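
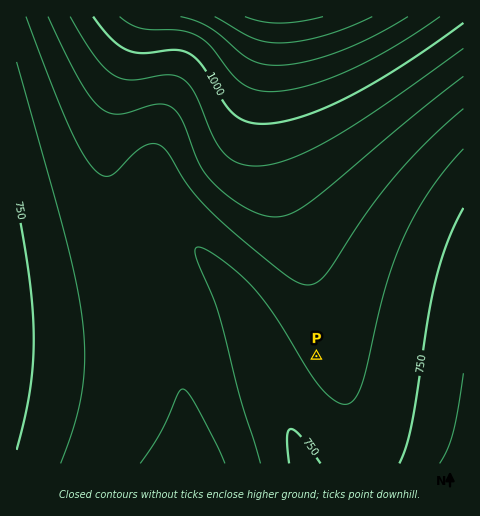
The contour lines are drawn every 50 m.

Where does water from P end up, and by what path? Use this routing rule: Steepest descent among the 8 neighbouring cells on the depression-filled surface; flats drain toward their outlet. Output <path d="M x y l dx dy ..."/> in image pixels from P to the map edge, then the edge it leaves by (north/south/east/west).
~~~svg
<path d="M316 356l-38 39 0 7 1 3 4 6 0 2 9 20 0 2 6 13 4 15"/>
exit: south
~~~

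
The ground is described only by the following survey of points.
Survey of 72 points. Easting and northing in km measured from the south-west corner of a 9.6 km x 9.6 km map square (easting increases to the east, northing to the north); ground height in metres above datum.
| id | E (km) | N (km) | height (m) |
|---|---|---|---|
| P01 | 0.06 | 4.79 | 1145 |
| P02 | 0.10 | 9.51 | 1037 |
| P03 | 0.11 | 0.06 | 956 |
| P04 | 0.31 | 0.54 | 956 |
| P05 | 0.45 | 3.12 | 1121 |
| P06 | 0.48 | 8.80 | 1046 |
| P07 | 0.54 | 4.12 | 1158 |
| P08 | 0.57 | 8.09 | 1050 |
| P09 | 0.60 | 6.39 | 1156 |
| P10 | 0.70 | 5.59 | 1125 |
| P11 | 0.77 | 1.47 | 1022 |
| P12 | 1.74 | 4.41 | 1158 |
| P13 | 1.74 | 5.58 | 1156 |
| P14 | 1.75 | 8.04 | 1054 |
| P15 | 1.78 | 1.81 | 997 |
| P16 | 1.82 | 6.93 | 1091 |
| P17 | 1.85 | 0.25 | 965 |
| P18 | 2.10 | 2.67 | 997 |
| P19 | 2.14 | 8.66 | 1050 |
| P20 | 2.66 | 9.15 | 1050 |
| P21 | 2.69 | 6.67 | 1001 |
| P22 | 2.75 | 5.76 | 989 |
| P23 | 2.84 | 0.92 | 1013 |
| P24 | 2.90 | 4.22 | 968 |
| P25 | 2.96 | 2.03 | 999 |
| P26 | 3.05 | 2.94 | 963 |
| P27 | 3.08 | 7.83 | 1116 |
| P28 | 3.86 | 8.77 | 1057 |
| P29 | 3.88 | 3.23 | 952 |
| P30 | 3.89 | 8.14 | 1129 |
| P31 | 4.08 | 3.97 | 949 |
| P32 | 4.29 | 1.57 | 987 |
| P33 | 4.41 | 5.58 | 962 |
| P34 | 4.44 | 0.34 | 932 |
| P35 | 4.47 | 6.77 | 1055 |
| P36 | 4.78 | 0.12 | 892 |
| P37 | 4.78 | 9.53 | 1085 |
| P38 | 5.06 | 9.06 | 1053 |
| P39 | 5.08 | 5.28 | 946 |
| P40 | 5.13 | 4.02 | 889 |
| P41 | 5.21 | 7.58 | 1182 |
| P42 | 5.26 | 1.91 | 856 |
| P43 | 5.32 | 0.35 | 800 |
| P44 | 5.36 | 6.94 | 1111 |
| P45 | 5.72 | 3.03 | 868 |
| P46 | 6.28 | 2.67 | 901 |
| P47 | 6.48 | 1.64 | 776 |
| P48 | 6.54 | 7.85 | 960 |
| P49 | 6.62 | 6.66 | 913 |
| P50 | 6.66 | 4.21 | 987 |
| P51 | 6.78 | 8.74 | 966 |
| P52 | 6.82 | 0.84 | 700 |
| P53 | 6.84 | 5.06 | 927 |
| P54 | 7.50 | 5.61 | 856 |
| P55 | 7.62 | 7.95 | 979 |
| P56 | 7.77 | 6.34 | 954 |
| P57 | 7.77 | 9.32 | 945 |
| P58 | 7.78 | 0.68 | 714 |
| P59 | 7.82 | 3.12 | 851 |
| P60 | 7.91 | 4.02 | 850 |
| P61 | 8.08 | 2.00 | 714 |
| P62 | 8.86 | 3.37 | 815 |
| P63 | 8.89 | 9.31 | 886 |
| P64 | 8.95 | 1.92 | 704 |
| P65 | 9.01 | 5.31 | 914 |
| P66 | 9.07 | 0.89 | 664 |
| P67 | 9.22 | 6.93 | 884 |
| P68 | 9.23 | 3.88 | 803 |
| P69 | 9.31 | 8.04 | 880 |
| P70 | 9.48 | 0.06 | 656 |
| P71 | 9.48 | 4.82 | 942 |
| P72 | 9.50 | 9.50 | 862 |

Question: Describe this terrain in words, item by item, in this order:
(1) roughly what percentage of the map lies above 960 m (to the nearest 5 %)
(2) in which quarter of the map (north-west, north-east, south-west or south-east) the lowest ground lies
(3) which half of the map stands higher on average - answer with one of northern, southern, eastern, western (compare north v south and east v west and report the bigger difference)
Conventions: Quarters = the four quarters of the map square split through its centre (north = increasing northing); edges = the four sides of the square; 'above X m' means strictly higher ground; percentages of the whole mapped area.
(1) About 55 % of the map lies above 960 m.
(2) Look to the south-east quarter for the lowest ground.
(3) The western half stands higher on average than the eastern half.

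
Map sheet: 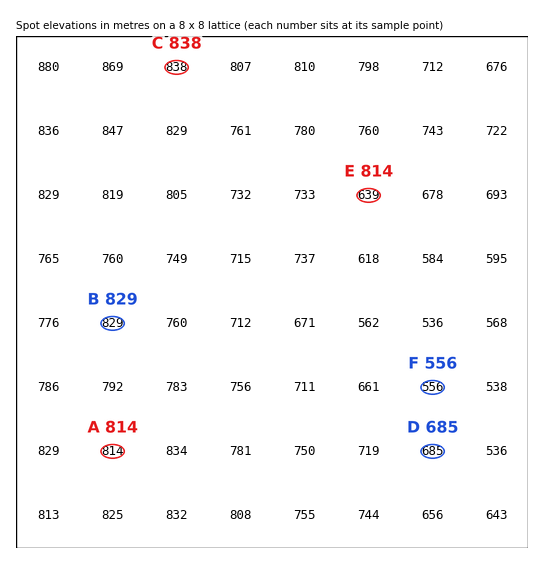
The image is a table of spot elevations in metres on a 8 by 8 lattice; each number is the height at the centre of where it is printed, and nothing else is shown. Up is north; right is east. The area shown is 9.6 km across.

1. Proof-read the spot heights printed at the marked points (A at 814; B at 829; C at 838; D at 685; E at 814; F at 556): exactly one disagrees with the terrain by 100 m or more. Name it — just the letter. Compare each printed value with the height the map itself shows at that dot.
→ E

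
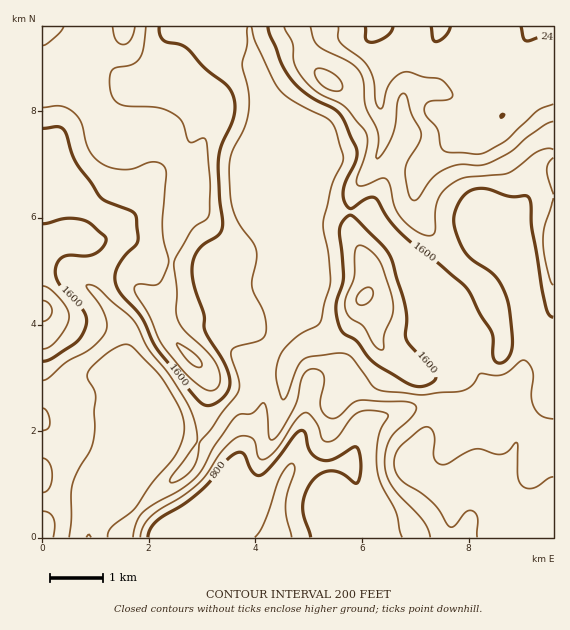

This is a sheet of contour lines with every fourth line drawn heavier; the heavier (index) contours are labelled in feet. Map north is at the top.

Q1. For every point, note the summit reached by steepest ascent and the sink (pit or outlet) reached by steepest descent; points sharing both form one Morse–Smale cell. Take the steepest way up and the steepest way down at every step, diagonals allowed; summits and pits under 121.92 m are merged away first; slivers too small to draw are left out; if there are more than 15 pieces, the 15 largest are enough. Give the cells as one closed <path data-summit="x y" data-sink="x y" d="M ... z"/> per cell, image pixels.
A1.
<path data-summit="379 27" data-sink="280 537" d="M553 26l-303 1 4 37 11 39-3 26-8 19-1 9 0 31 12 29 4 5 13 6 0 53 4-20 25-56 6 0 20 6 31 2 34 38 27 48 8 21 17 23 19 18 16 30-2 3-16 9-26 3-17-1-15 2-36 11-14 11 0-8-4-13-6-16-9-11-7-4-14 0-12 4 12-13 2-8-6-25-8-15-7-7-22 18-9 17-12 15 0 18 2 7 0 19-2 13-7 15-13 20-8 30-16 24 0 10 2 5 16 14 319-1z"/><path data-summit="124 27" data-sink="280 537" d="M249 26l-207 1 0 184 5 0 12-4 30 0 14 8 16 3 6 6 0 17-22 24-12 19 0 4 14 13 20 27 1 39 16 25 0 7-5 13 0 28 4 11 0 13-4 9-18 23 41 34 15 8 59-1-15-13-2-5 0-10 12-16 5-12 7-26 18-31 4-17-2-44 21-31 1-16 4-11 0-9-5-15 0-53-13-6-4-5-12-29 0-31 1-9 8-19 3-26-11-39z"/><path data-summit="364 297" data-sink="280 537" d="M317 205l-7 0-27 64 0 19 4 8 0 9-4 11-1 13 22-16 10 11 7 15 4 22-2 7-10 12 10-3 14 0 7 4 9 11 6 16 4 13 0 8 14-11 36-11 15-2 37 0 10-3 12-8 2-3-2-4-14-26-19-18-17-23-10-24-5-7-15-30-10-15-29-31-31-2z"/><path data-summit="379 27" data-sink="280 537" d="M124 371l-28 6-23 12-31 3 1 146 131-1-14-7-41-34 18-23 4-9 0-13-4-11 0-28 5-13 0-7-7-12z"/><path data-summit="43 311" data-sink="280 537" d="M89 207l-30 0-17 5 1 179 30-2 16-10 16-5 14-3 11 2-5-12 0-33-20-27-14-13 4-12 30-35 1-13-7-10-16-3z"/>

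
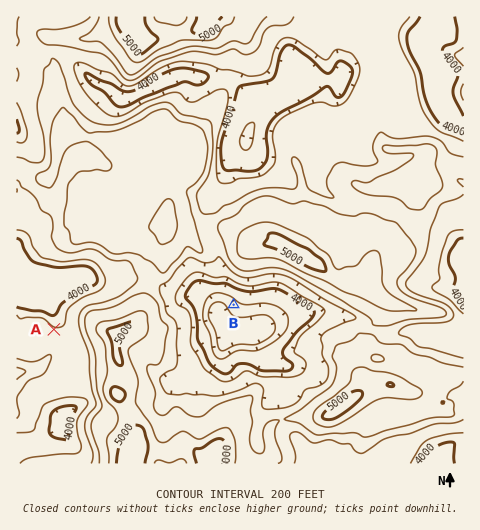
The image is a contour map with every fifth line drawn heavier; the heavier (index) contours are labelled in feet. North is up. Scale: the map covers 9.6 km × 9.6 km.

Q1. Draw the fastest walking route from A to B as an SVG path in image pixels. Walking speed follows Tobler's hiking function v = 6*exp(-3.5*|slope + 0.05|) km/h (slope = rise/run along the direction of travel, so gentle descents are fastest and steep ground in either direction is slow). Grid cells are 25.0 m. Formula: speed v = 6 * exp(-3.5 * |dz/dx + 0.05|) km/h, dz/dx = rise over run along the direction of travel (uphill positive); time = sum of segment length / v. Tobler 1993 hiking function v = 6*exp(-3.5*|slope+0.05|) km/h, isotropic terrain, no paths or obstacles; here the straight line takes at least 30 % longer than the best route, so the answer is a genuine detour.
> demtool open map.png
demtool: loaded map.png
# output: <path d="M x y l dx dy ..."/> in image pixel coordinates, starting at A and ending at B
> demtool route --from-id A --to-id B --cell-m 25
<path d="M54 329l5 0 4-2 5-5 1-2 14-14 7-4 14 0 40-19 11 0 5 2 21 0 9-5 6 0 31 15 4 5 3 5"/>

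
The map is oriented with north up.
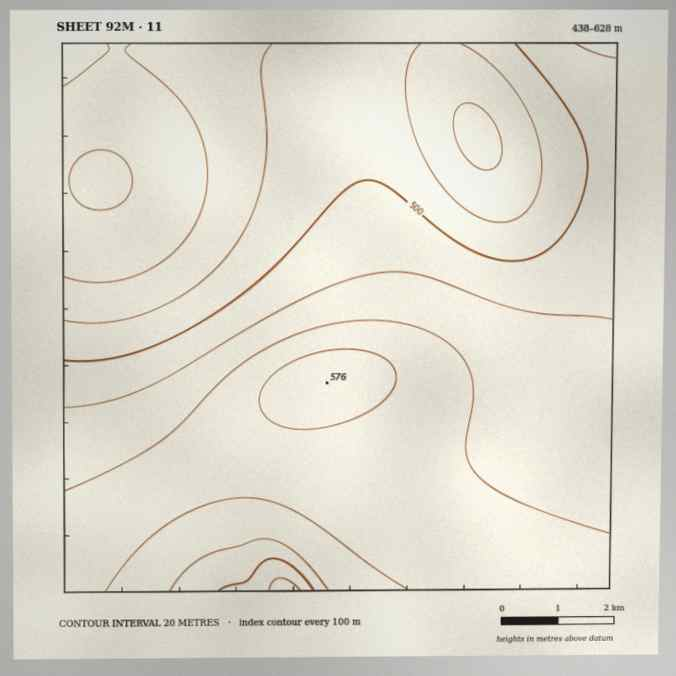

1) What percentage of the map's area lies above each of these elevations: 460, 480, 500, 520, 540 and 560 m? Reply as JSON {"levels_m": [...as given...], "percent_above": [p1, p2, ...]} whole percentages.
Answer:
{"levels_m": [460, 480, 500, 520, 540, 560], "percent_above": [90, 78, 62, 49, 33, 9]}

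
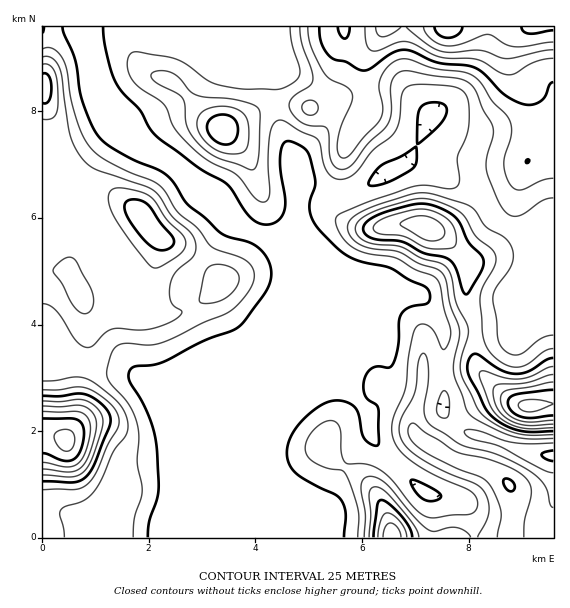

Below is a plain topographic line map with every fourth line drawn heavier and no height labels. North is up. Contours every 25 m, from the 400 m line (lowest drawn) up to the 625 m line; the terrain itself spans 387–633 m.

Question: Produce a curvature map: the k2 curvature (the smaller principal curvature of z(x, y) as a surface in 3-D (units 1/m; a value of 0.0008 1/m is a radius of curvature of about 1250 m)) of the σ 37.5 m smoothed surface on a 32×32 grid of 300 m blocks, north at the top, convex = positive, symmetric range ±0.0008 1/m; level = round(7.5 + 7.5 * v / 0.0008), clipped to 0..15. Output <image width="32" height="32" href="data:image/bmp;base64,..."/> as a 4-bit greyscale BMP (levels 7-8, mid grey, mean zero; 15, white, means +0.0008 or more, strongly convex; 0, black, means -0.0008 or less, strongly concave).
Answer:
<image width="32" height="32" href="data:image/bmp;base64,Qk12AgAAAAAAAHYAAAAoAAAAIAAAACAAAAABAAQAAAAAAAACAAATCwAAEwsAABAAAAAAAAAAAAAAABEREQAiIiIAMzMzAERERABVVVUAZmZmAHd3dwCIiIgAmZmZAKqqqgC7u7sAzMzMAN3d3QDu7u4A////AIdmh1Z3d3d3eGNasll1iHZ2Zndmd3d3d3djVnJWVGZ1RFV4dXiHd3d2VHcyQzRodURDWHZ4d3d2Z2V2EzRVenRagzd2d3d3dnhlYxR4h3dUW6U2dnd3d3aIdlJYh2UQAGqWRmZ3d3d2eYZTmHQQADR4p3ZHd3d3dld2Y4YzQ1u2ZodkV3d3d3dmZnRWRFV6lzRDRWeHd3d3d3eGR1JmVmdVRWZmd3d3h3d3hkhRmFNGdndlZlZ3eId3d3ZIUYZERmZ3V3h1Znd3d3d2WGFWVlVnd2iHh3ZWd3d3d2hCZ1d2Z4dnh2d4ZXd3d3dmJYZXd2eHZ3dWiYZnd3d3ZTZ1V3d4dnZmVImHZ3d2ZUQ0iFZ3eHZmZ3RYdmd3UyJGZHhmd3d2VYmWVVZndkWHSJZWVnd3dleHZVZmZmZWqWmpVFZ3d3Zpl0RmV3VoU1eJlkVnZ3d2eJVGdmh1ZkIiNDJGZ2Z3dnZUVlRnZWRURUQ1d2iGd3dlVVRGZ1VVl0Zmd3d5h3d1VmZViXhUVJhVZnh3d3dmZWdmZ6uHQ2NodlZndmZ3dkZ3ZmaKdkW2R5lWZmZmd4VGZWZlVVdmlVV3RVVWh3ekRmeIh2VmZURmZUVVRnd2lEZoeHZnd2VXh3VFZlV2RFRmd2Zmd3dkeHV2RYlld3ZWZndnd3d3ZIhkiVWrdmiH"/>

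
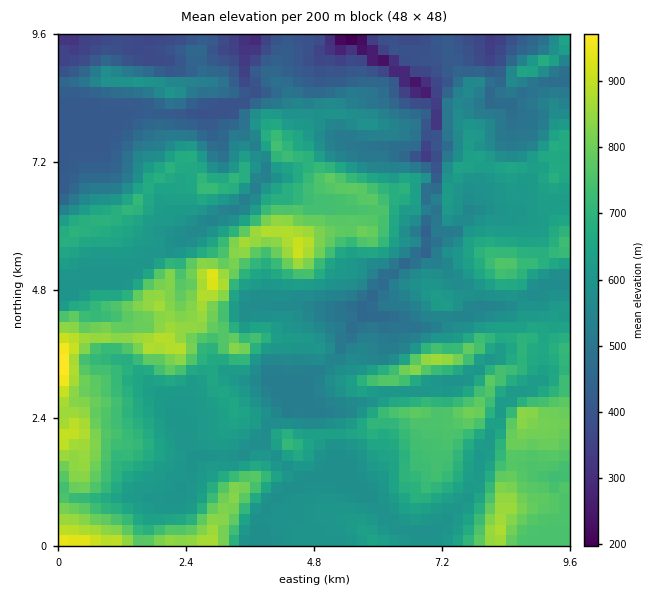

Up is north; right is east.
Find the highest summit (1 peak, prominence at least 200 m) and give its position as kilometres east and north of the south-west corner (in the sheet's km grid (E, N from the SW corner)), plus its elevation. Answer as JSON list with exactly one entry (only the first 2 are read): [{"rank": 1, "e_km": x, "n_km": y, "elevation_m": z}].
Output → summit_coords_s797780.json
[{"rank": 1, "e_km": 8.24, "n_km": 0.21, "elevation_m": 899}]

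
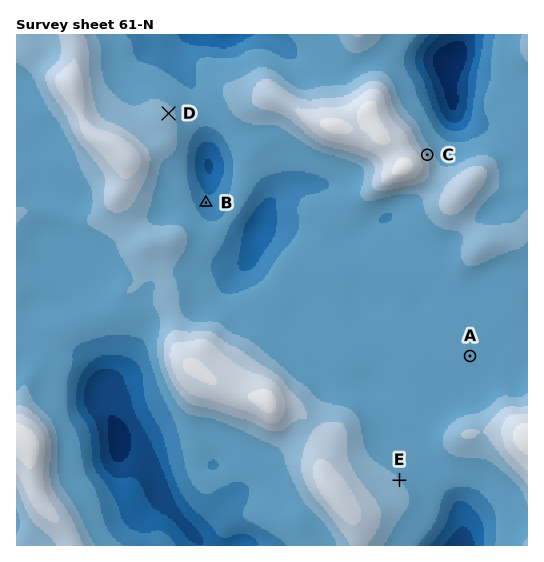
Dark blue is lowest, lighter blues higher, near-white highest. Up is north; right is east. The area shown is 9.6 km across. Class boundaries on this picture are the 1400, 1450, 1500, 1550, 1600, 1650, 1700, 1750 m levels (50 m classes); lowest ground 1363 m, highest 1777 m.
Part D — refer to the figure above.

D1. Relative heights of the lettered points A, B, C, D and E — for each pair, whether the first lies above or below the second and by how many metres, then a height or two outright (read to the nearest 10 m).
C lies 120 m above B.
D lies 90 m above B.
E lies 80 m above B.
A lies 70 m below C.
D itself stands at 1610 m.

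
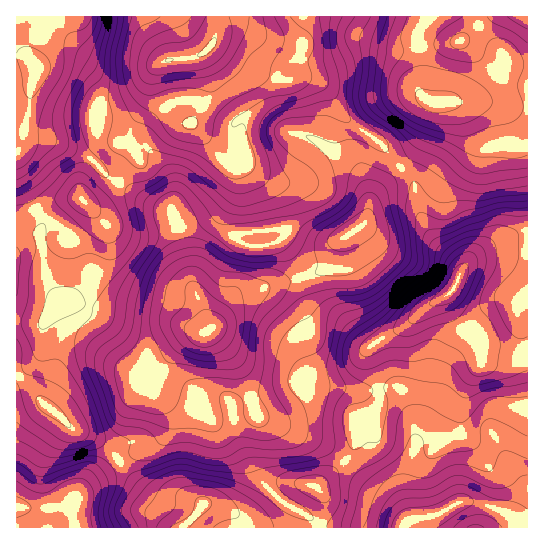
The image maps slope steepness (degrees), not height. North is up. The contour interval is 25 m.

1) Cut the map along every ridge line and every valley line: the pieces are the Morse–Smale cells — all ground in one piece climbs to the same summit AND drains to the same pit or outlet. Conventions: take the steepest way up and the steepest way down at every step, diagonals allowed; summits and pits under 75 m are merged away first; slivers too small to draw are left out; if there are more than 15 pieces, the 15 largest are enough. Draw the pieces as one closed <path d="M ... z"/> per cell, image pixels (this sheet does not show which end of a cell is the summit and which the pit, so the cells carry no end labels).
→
<path d="M213 45l-10 8-9 4-31 4-6 4-26 27-18 8-15 3-3 3-3 7 1 12 5 4 13 6 10 0 5-3 11-13-5 11 0 11 4 17-11 11-9 18-9 10-13 7-5 0-8-5-27 1-16 7-22 14 0 152 19 18 10 14 10 7 16 16 35 17 13 16 14-8 20-5 12-15 2-19-13-23 31 10 30 16 31-5 9 1-7-26-9-21-12-17-18-19 29-35 84-24 7-8 8-20 27-20 9-26 27-28-25-30-21-14-13-12-10-20-12-10-10-4-28 1-26-8-16-8z"/><path d="M402 168l-29 29-9 26-27 20-8 20-7 8-84 24-29 35 18 19 12 17 9 21 9 29 68 29 20 16 6-7 4-11-3-20 1-5 20-5 6-10 0-14-11-35 1-7 38-23 26-21 15-8-1 4 2 8 8 15 22 17 3 21 25 1 21-4 0-124-14 2-31 14-17 15-4 7-6-10-23-22-5-8-11-24-2-22z"/><path d="M446 296l-21 12-18 16-38 23-1 7 11 35 0 14-6 10-20 5-1 5 3 20-10 19 20 21 26 18 12 13 3 9 5-4 27-4 24-14 20 3 20 7 12 6 13 2 1-161-21 3-25-1-3-21-22-17z"/><path d="M527 16l-310 0-1 19-4 10 27 19 16 8 26 8 28-1 10 4 12 10 10 20 13 12 21 14 26 29 15-18 9-20 7-24 3-3 48-2 27 6 18-1z"/><path d="M215 16l-199 1 1 203 21-13 16-7 27-1 8 5 5 0 9-4 9-7 13-24 11-11-4-17 0-11 3-7-14 12-18-3-10-7-1-12 3-7 3-3 15-3 18-8 26-27 6-4 26-2 14-6 9-8 4-10z"/><path d="M158 392l-3 2 12 20 0 15-4 9-10 10-20 5-14 9 24 26 14 9 25 2 21 6-21 23 135 0 3-3 4-12 0-14-8-12 28-25-11-11-16-10-52-21-14-8-36 5-30-16z"/><path d="M483 101l-48 2-3 3-7 24-9 20-15 17 14 18 2 22 11 24 5 8 23 22 6 10 3-6 18-16 31-14 14-4 0-124-18 0z"/><path d="M17 373l-1 154 58 1-3-19 9-16 13-13 17-11 9-8-13-16-35-17-16-16-10-7-10-14z"/><path d="M119 463l-26 17-13 13-9 16 4 19 106 0 20-21 1-3-12-4-33-3-14-9z"/><path d="M345 461l-29 26 8 12 0 14-7 14 85 1 3-10-6-9-10-10-24-16z"/><path d="M470 501l-12 2-24 13-23 3-7 4-1 4 125 0-1-8-13-2-12-6z"/>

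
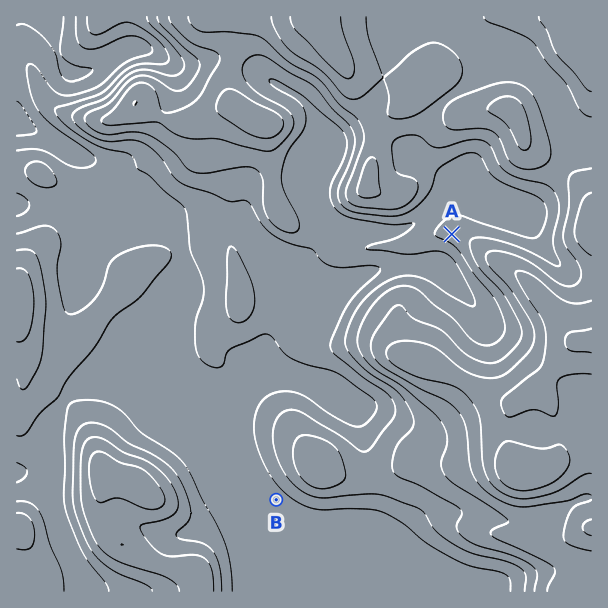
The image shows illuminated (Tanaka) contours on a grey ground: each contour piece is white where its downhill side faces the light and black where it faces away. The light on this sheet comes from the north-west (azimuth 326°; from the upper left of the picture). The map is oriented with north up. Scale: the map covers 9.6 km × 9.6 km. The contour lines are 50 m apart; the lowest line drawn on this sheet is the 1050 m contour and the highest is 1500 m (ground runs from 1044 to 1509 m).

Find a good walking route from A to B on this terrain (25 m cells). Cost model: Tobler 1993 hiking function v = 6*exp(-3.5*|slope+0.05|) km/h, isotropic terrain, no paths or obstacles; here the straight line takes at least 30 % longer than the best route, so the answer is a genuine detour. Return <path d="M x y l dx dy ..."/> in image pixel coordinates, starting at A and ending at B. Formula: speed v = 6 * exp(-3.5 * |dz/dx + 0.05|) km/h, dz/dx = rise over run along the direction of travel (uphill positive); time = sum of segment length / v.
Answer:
<path d="M452 234l-30 15-2 2-12 6-9 9-30 15-27 27-10 21-24 24-3 6-5 4-33 65 0 39 9 18 0 15"/>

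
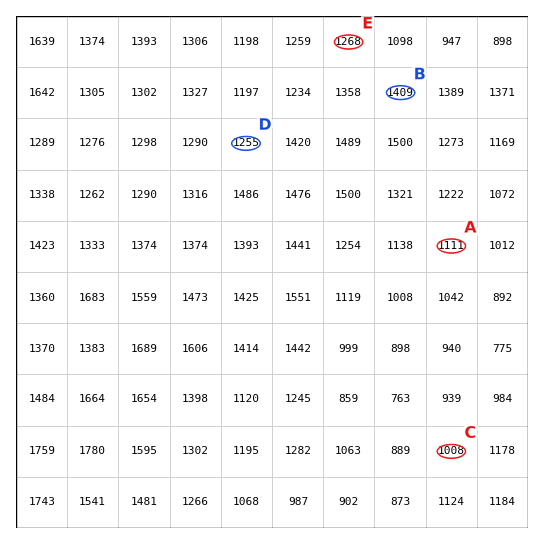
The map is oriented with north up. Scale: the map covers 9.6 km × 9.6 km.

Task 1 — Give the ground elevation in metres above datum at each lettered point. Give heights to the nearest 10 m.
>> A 1110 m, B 1410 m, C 1010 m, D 1250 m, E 1270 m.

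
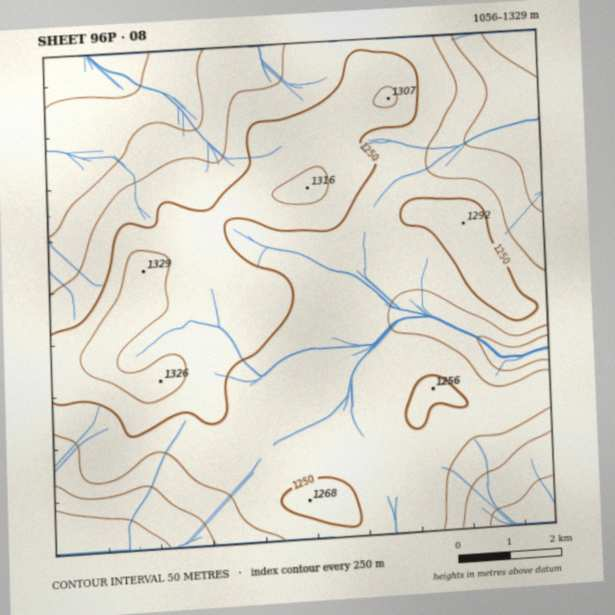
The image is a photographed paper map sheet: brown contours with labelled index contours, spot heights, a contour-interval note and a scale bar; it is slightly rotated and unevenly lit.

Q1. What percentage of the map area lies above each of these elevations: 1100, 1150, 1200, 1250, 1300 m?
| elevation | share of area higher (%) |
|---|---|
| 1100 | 95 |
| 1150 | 83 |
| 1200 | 67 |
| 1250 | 26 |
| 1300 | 4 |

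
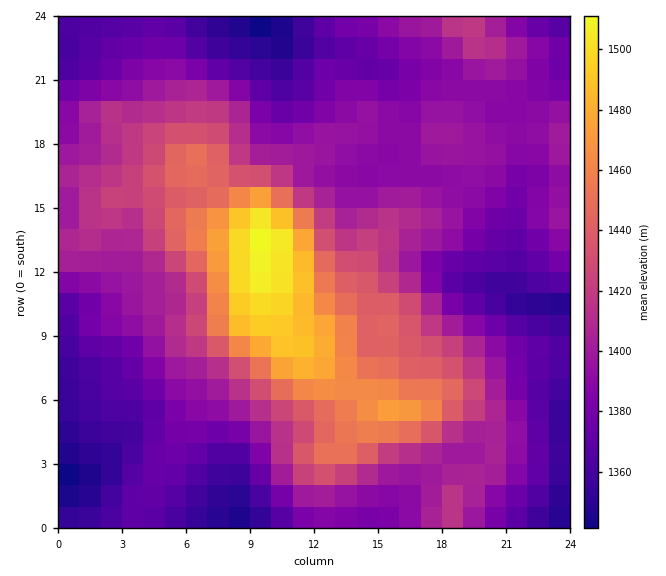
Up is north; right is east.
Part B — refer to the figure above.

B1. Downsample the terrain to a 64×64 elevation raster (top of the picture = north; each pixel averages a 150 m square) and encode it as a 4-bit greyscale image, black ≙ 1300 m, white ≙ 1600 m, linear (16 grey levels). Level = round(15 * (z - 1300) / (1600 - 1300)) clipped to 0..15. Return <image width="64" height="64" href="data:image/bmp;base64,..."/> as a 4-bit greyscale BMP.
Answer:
<image width="64" height="64" href="data:image/bmp;base64,Qk12CAAAAAAAAHYAAAAoAAAAQAAAAEAAAAABAAQAAAAAAAAIAAATCwAAEwsAABAAAAAAAAAAAAAAABEREQAiIiIAMzMzAERERABVVVUAZmZmAHd3dwCIiIgAmZmZAKqqqgC7u7sAzMzMAN3d3QDu7u4A////ADMzMzMzMzMzMzIiIiMzNERERERERERVVmZlVERDMzMiMzMzMzRDMzMzMyIiIzNERERERERERFVWZmVUREMzMzIjMzMzREQzMzMzIiIzM0RFVVREREREVVVmZVRERDMzMiIiMzM0REMzMzMyIzM0RFVVVVVERERVVWZlVUREMzMyIiIjMzRERDMzMzIzM0RFVVVVVVVURVVVZmVVVERDMzIiIiIzNEREQzMzMzM0RFVmZmVVVVVVVVVWZVVVREQzMiIiIjMzREREMzMzMzRFVmZ3ZmZVVVVVVVVVVVVURDMzIiIiMzNERERDMzMzRFVmd3d3dmZVVVVVVVVVVVREMzMiIjMzMzREREQzMzNEVWZ3eId3dmVVVVVVVVVVVUQzMyIjMzMzNEREREMzM0RVZnd4iId3ZmZmVVVVVVVVRDMzIjMzMzM0REREQzM0RFVmd3iIiId3ZmZmVVVVVVVEMzMjMzMzMzRERERERERFVWZnd4iIiId3d2ZlVVVVVUQzMyMzMzMzM0RERERERVVWZmd3eIiIiIiId2ZVVVVVRDMzMzMzMzMzRERERERVVWZmZ3d4iIiZmIiHdmZlVVVEMzMzMzMzMzNERERFVVVWZmd3d4iIiJmZmIh3ZmZVVEQzMzMzMzMzM0RERVVVVWZmd3d4iIiImZiIiId3ZlVURDMzMzMzMzM0RERVVVVWZmd3iIiIiIiIiIiIh3dmVURDMzMzMzMzM0REVVVVVWZnd4iIiIiIiIiIiIh3d2ZVREMzMzMzMzNERERVVVVWZneIiZmZiIiIiId3d3d2ZVVEQzMzMzMzM0RERVVVVWZnd4iZmZmYiIiId3d3d2ZlVUREMzMzMzMzRERVVVVWZnd4iZmZmZiId3d3d3d3ZmVVREQzMzMzMzNERFVVVmZneIiZmZmZmId3d3d3d3ZmVVRERDMzMzNEREREVVZmZ3iImZmqmZmYh3d3d3d3ZmZVVEREMzMzNEREREVVZmZ3iJmZmqqZmZiHd3d3d2ZmZVVEREQzMzNEREREVVVmZneJmaqqqZmZmId3d3d2ZmVVVEREMzMzM0RERVVVVWZmeImaqqqpmZmYh3d3d3ZmVVRERDMzMzMzRERFVVVVVmZ4iaqqqqqZmYiHd3d3dmVVRERDMzMzMzNEREVVVVVWZniJqqqqqpmYiHd3d3dmVUREQzMzMiIiNERERVVVVVVmeImqqqqqmYiHd3d3d2ZVREMzMzMzMyJERERVVVVVVWZ4maqqqqqZiHd3d3dmZVREMzMzMzMzM0REVVVVVVVWZniZqqqqqqmId3d3ZmZVREMzMzMzMzMzVVVVVVVVVWZneJmqqqqqqYh3d3dmZVVEMzMzMzMzNERVVVVVVVVWZneImaqqqqqph3d3dmZVVERDMzMzMzNERFVVVVVVVWZnd4iZqqqqqpmHdmd2ZlVUREREQzMzM0REVVVVVVVWZnd4iJmqqqqqmYdmZmZmVVVERERERDM0RERVZlVVVWZnd4iImaq7qqqYdmZmZmZVVVVUREREQ0RERFVmZlVVZnd4iImZqru6qph2ZmZmZmVVVVVERERERERVVVZmZVVmd3iIiZmqq6qpmHZlVmZmZlVVVVRERERERVVVVmZmZmZ3eIiImaqqqpmHdlVVZmZmVVVVVERERERVVVVWZmZmZmd3eIiJmqqpmHdmVVVVZmZVVVVURERERFVVVVZmZmZmZ3d3d4iZmZmHdmVVVVVVVVVVVVVEREREVVVVVmZmZmZ3d3d3eIiZiHZlVVVVVVVVVVVVVURERERFVVVWZmZmZ3d3d3d3eIiHZlVVVVVVVVVVVVVVVURERERVVVZmZmZnd3d3d3d3d3ZlVVVVVERVVVVVVVVVVERERFVVVWZmZmZ3d3d3d2ZmZlVVVVVERERERVVVVVVUREREVVVVVWZmZnd4iId3ZmZlVVVVVVRERERFVVVVVVVEREVVVVVVVmZmd3iIh3dlVVVVVVVVVURERFVVVVVVVURERVVVVVVWZmZnd3d3dmVVVVVVVVVVVUREVVVVVVVVVERVVVVVVVZmZmd3d3d2ZVVFVVVVVVVVVERVVVVVVVVVRVVVRVVVZmZmZnd3dmZlVERFVVVVVVVVRFVVVVVVVVVVVVVEVVZmZmZmZmZmZmVUREREVVVVVVVEVVVVVVVUREVVVURVVmZmZmZmZmZmZVRERERERVVVVURFVVVVVURERVVVRFVWZlVVZmZmZmZVREREREREVVVUREVVVVVVREREVVVERVVVVVVVVmZmVVVEMzNERERFVURERFVVVVRERERERERERERFVVVVVVVVREQzMzRERERERERERVVVVEVURERERERERERVVVVVVUREQzMzNERERERERERERFVVVVVEREQzM0RERFVVVVREREMzMzM0RERERERERERERVVVVURERDMzNEREREREREQzMzMzMzRERERERERERERVVVVVREREMzM0REREREREMzMzMzMzM0RDMzRERERERVVVVVVUREQzMzREREREREMzMzMzIiMzMzM0RERERERVVWZlVVVERDMzM0REREREMzMzMzIiIjMzNEREREREVVVmZmVVVEREMzMzM0REREMzMzMiIiIiMzNEREREVVVVVmZmZVVEREQzMzMzMzREQzMzMiIiIiMzNEREREVVVVVmZmZVVEREMzMzMzMzMzMzMzMiIiIiMzNERERERVVVVWZmZVVEQzMz"/>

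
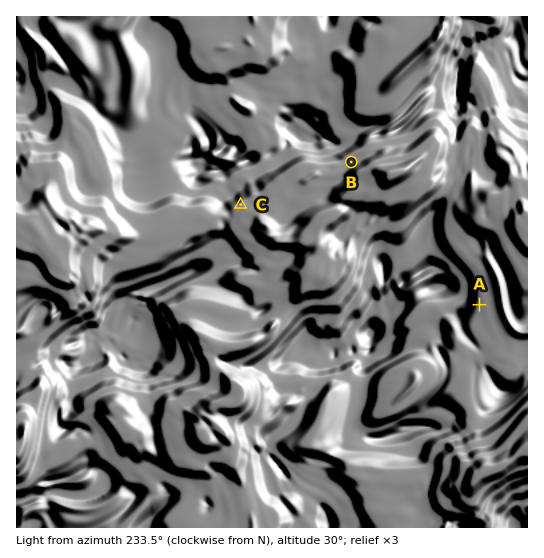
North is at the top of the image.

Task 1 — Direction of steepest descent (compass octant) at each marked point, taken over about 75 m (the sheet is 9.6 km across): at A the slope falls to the E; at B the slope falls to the SE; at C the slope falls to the SE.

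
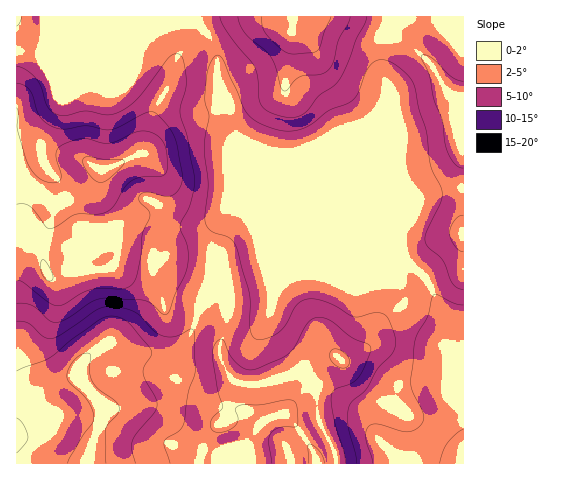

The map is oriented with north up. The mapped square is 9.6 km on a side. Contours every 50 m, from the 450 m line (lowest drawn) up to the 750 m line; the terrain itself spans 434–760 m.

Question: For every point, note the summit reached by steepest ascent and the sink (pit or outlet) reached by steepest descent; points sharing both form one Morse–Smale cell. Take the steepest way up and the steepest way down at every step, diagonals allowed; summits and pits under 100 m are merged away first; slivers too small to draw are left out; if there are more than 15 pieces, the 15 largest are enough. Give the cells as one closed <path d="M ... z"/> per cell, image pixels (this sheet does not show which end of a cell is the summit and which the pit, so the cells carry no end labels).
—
<path d="M196 16l-180 1 0 219 18 4 6 4 4 23 5 9 24-4 38-4 8-10 5-3 31 4 10-1 11 6 12 4 37 4 5 18 0 17-10 37 0 12 14 27-8 37-11 9-8 10-7 17 0 8 263 0 1-81-15-37-3-28-18-38-11-11-8-5-19 0-11-14-88-87-47-20-7-5-6-28-8-14-5-14-1-30-5-12-14-16z"/><path d="M463 16l-266 1 1 7 14 16 5 12 1 30 5 14 8 14 6 28 7 5 47 20 88 87 11 14 19 0 8 5 11 11 18 38 3 28 14 36z"/><path d="M20 236l-4 1 0 226 183 1 4-15 8-16 15-13 8-37-14-27 0-12 10-37 0-17-5-18-37-4-12-4-11-6-10 1-31-4-5 3-8 10-38 4-24 4-5-9-4-23-6-4z"/>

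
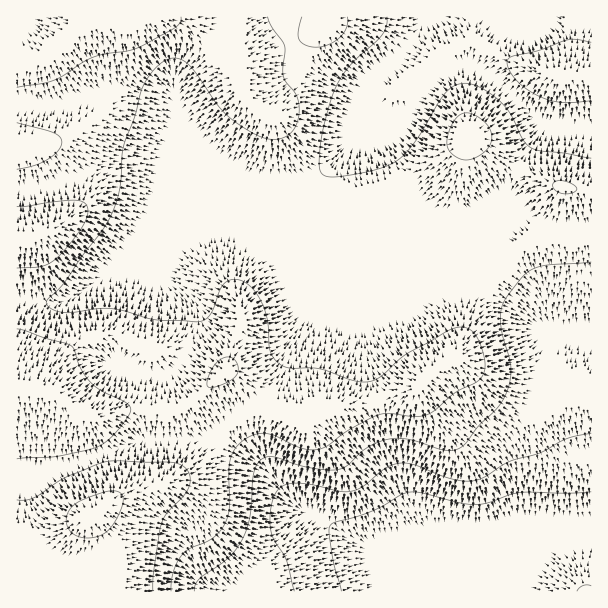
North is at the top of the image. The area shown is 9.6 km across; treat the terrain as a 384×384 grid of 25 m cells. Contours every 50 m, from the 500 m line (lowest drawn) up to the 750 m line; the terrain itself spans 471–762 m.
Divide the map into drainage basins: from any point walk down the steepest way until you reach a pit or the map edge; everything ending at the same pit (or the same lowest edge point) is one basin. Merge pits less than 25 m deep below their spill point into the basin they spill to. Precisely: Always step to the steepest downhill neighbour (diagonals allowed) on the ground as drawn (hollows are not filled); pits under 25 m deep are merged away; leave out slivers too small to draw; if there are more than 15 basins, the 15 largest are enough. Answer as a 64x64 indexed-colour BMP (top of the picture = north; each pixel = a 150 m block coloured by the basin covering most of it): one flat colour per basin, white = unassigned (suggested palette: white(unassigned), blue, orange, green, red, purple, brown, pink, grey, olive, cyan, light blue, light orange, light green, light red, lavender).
<image width="64" height="64" href="data:image/bmp;base64,Qk12CAAAAAAAAHYAAAAoAAAAQAAAAEAAAAABAAQAAAAAAAAIAAATCwAAEwsAABAAAAAAAAAA////ALR3HwAOf/8ALKAsACgn1gC9Z5QAS1aMAMJ34wB/f38AIr28AM++FwDox64AeLv/AIrfmACWmP8A1bDFACIiIiIiIiIiIiIiIiIiIiIiIiIiIiIiIiIiIiIiIiIiIiIiIiIiIiIiIiIiIiIiIiIiIiIiIiIiIiIiIiIiIiIiIiIiIiIiIiIiIiIiIiIiIiIiIiIiIiIiIiIiIiIiIiIiIiIiIiIiIiIiIiIiIiIiIiIiIiIiIiIiIiIiIiIiIiIiIiIiIiIiIiIiIiIiIiIiIiIiIiIiIiIiIiIiIiIiIiIiIiIiIiIiIiIiIiIiIiIiIiIiIiIiIiIiIiIiIiIiIiIiIiIiIiIiIiIiIiIiIiIiIiIiIiIiIiIiIiIiIiIiIiIiIiIiIiIiIiIiIiIiIiIiIiIiIiIiIiIiIiIiIiIiIiIiIiIiIiIiIiIiIiIiIiIiIiIiIiIiIiIiIiIiIiIiIiIiIiIiIiIiIiIiIiIiIiIiIiIiIiIiIiIiIiIiIiIiIiIiIiIiIiIiIiIiIiIiIiIiIiIiIiIiIiIiIiIiIiIiIiIiIiIiIiIiIiIiIiIiIiIiIiIiIiIiIiIiIiIiIiIiIiIiIiIiIiIiIiIiIiIiIiIiIiIiIiIiIiIiIiIiIiIiIiIiIiIiIiIiIiIiIiIiIiIiIiIiIiIiIiIiIiIiIiIiIiIiIiIiIiIiIiIiIiIiIiIiIiIiIiIiIiIiIiIiIiIiIiIiIiIiIiIiIiIiIiIiIiIiIiIiIiIiIiIiIiIiIiIiIiIiIiIiIiIiIiIiIiIiIiIiIiIiIiIiIiIiIiIiIiIiIiIiIiIiIiIiIiIiIiIiIiIiIiIiIiIiIiIiIiIiIiIiIiIiIiIiIiIiIiIiIiIiIiIiIiIiIiIiIiIiIiIiIiIiESIiIiIiIiIiIiIiIiIiIiIiIiIiIiIiEREiIiIiIhERESIiIiIiIiIiIiIiIiIiIiIiIiIiIiIREREiIiIhERERERERIiIiIiIiIiIiIiIiERIiIiIiIhERERIiIhERERERERERESIiIiIiIiIiIiIRESIiIiIiERERESIhEREREREREREREiIiIiIiIiIiIhERIiIiIiIREREREhERERERERERERERIiIiIiIiIiIiERESIiIiIiERERERERERERERERERERERIiIiIiIiIiIREREiIiIiIRERERERERERERERERERERESIiIiIiIiIhERERIiIiERERERERERERERERERERERERIiIiIiIiIiEREREREREREREREREREREREREREREREREiIiIiIiIiIRERERERERERERERERERERERERERERERERIiIiIiIiIhEREREREREREREREREREREREREREREREREiIiIiIiIiERERERERERERERERERERERERERERERERESIiIiIiIiIRERERERERERERERERERERERERERERERERIiIiIiIiIhEREREREREREREREREREREREREREREREREiIiIiIiIiERERERERERERERERERERERERERERERERESIiIiIiIiIRERERERERERERERERERERERERERERERERIiIiIiIiIhEREREREREREREREREREREREREREREREREiIiIiIiIiERERERERERERERERERERERERERERERERESIiIiIiIiIRERERERERERERERERERERERERERERERERIiIiIiIiIiIRERERERERERERERERERERERERERERERIiIiIiIiIiIhEREREREREREREREREREREREREREREREiIiIiIiIiIiERERERERERERERERERERERERERERERESIiIiIiIiIiIRERERERERERERERERERERERERERERERIiIiIiIiIiIhEREREREREREREREREREREREREREREREiIiIiIiIiIiERERERERERERERERERERERERERERERESIiIiIiIiIiERERERERERERERERERERERERERERERERIiIiIiIRERIREREREREREREREREREREREREREREREREiIiIiEREREhERERERERERERERERERERERERERERERERIiIhERERESEREREREREREREREREREREREREREREREREiIRERERERERERERERERERERERERERERERERERERERESIRERERERERERERERERERERERERERERERERERERERERIREREREREREREREREREREREREREREREREREREREREREREREREREREREREREREREREREREREREREREREREREREREREREREREREREREREREREREREREREREREREREREREREREREREREREREREREREREREREREREREREREREREREREREREREREREREREREREREREREREREREREREREREREREREREREREREREREREREREREREREREREREREREREREREREREREREREREREREREREREREREREREREREREREREREREREREREREREREREREREREREREREREREREREREREREREREREREREREiIREREREREREREREiERERERERERERERERERERERERESIiEREREREREREREiIiIRERERERERERERERERERERERIiIiERERERERERIiIiIiIhEREREREREREREREREREREiIiIhERERERERIiIiIiIiIhERERERERERERERERERESIiIiIRERERESIiIiIiIiIiIRERERERERERERERERER"/>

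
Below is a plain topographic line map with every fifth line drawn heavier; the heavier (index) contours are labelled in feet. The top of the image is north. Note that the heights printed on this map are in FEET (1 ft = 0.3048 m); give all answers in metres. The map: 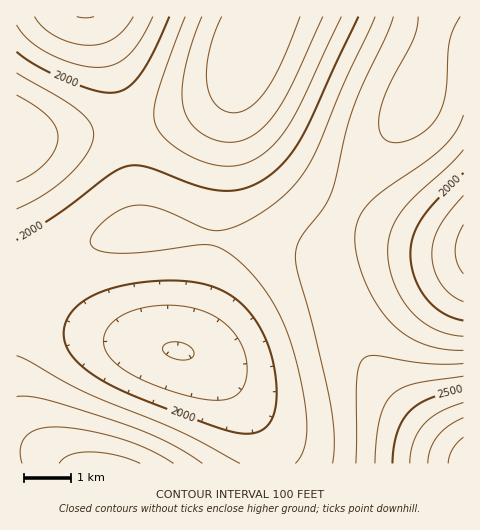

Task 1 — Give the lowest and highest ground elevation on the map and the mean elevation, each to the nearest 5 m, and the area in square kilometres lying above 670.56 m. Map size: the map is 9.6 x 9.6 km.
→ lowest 490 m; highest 870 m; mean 630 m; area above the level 23.7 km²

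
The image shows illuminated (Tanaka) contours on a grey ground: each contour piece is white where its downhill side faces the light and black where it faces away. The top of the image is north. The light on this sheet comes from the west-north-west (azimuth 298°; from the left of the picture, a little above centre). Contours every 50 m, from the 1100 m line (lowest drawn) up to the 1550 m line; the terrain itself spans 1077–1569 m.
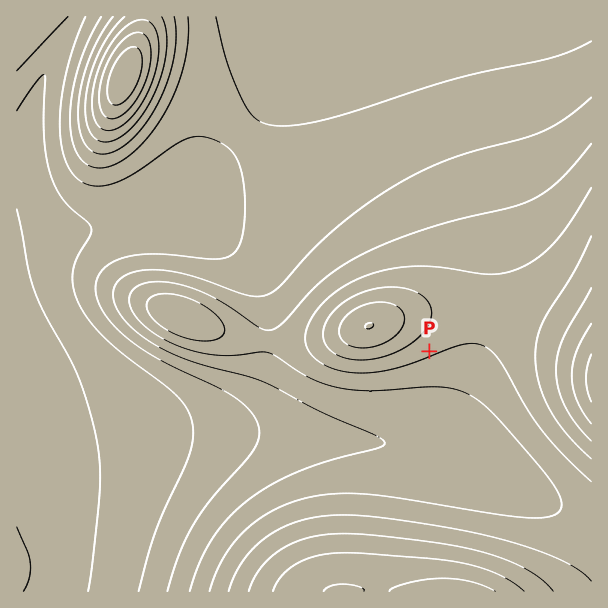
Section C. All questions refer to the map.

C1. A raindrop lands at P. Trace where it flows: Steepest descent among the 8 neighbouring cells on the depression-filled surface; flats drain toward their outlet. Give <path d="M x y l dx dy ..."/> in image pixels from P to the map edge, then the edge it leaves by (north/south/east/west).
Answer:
<path d="M429 351l3 3 0 80-13 13-14 0-1-1-9 0-2-2-12 0-1-1-21 0-2-2-340 0"/>
exit: west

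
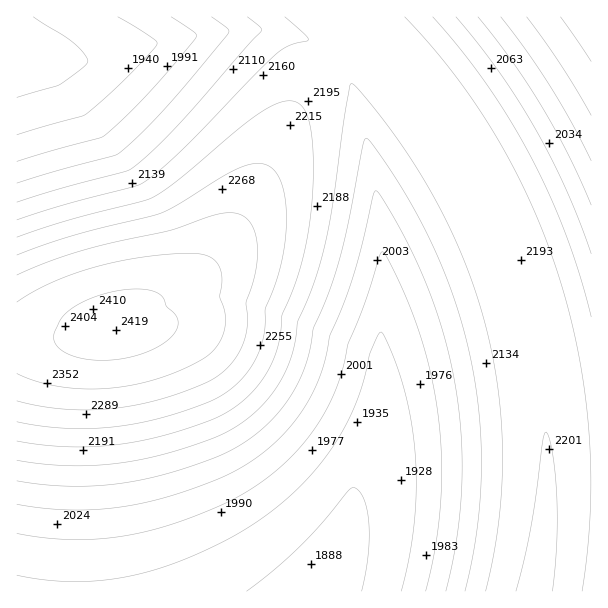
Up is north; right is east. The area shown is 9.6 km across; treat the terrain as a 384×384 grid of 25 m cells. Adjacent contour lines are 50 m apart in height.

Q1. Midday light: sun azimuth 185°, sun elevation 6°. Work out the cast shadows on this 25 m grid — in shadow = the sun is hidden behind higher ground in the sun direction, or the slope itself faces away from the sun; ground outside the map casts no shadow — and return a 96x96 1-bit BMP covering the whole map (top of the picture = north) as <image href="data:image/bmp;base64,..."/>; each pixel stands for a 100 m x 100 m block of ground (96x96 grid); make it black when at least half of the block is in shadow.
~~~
<image width="96" height="96" href="data:image/bmp;base64,Qk2+BAAAAAAAAD4AAAAoAAAAYAAAAGAAAAABAAEAAAAAAIAEAAATCwAAEwsAAAIAAAAAAAAA////AAAAAAAAAAAAAAAAAAAAAAAAAAAAAAAAAAAAAAAAAAAAAAAAAAAAAAAAAAAAAAAAAAAAAAAAAAAAAAAAAAAAAAAAAAAAAAAAAAAAAAAAAAAAAAAAAAAAAAAAAAAAAAAAAAAAAAAAAAAAAAAAAAAAAAAAAAAAAAAAAAAAAAAAAAAAAAAAAAAAAAAAAAAAAAAAAAAAAAAAAAAAAAAAAAAAAAAAAAAAAAAAAAAAAAAAAAAAAAAAAAAAAAAAAAAAAAAAAAAAAAAAAAAAAAAAAAAAAAAAAAAAAAAAAAAAAAAAAAAAAAAAAAAAAAAAAAAAAAAAAAAAAAAAAAAAAAAAAAAAAAAAAAAAAAAAAAAAAAAAAAAAAAAAAAAAAAAAAAAAAAAAAAAAAAAAAAAAAAAAAAAAAAAAAAAAAAAAAAAAAAAAAAAAAAAAAAAAAAAAAAAAAAAAAAAAAAAAAAAAAAAAAAAAAAAAAAAAAAAAAAAAAAAAAAAAAAAAAAAAAAAAAAAAAAAAAAAAAAAAAAAAAAAAAAAAAAAAAAAAAAAAAAAAAAAAAAAAAAAAAAAAAAAAAAAAAAAAAAAAAAAAAAAAAAAAAAAAAAAAAAAAAAAAAAAAAAAAAAAAAAAAAAAAAAAAAAAAAAAAAAAAAAAAAAAAAAAAAAAAAAAAAAAAAAAAAAAAAAAAAAAAAAAAAAAAAAAAAAAAAAAAAAAAAAAAAAAAAAAAAAAAAAAAAAAAAAAAAAAAAAAAAAAAAAAAAAAAAAAAAAAAAAAAAAAAAAAAAAAAAAAAAAAAAAAAAAAAAAAAAAAAAACAAAAAAAAAAAAAAAD/gAAAAAAAAAAAAAD//gAAAAAAAAAAAAD//+AAAAAAAAAAAAD///wAAAAAAAAAAAD///+AAAAAAAAAAAD////gAAAAAAAAAAD////wAAAAAAAAAAD////wAAAAAAAAAAD////4AAAAAAAAAAD////4AAAAAAAAAAD////4AAAAAAAAAAD////8AAAAAAAAAAD////8AAAAAAAAAAD////8AAAAAAAAAAD////8AAAAAAAAAAD////8AAAAAAAAAAD////8AAAAAAAAAAD////8AAAAAAAAAAD////8AAAAAAAAAAD////8AAAAAAAAAAD////8AAAAAAAAAAD////8AAAAAAAAAAD////8AAAAAAAAAAD////8AAAAAAAAAAD////8AAAAAAAAAAD////8AAAAAAAAAAB////4AAAAAAAAAAB////4AAAAAAAAAAB////4AAAAAAAAAAB////4AAAAAAAAHgB////4AAAAAAAAPgB////4AAAAAAAAfgA////4AAAAAAAB/gA////4AAAAAAAD/gA////wAAAAAAAH/gA////wAAAAAAAP/gA////wAAAAAAAf/gAf///wAAAAAAA//gAf///wAAAAAAB//gAf///gAAAAAAD//AAf///gAAAAAAH//AAH///AAAAAAAP//AAAf/gAAAAAAAf//AAAAAAAAAAAAA///AAAAAAAAAAAAB//+AA="/>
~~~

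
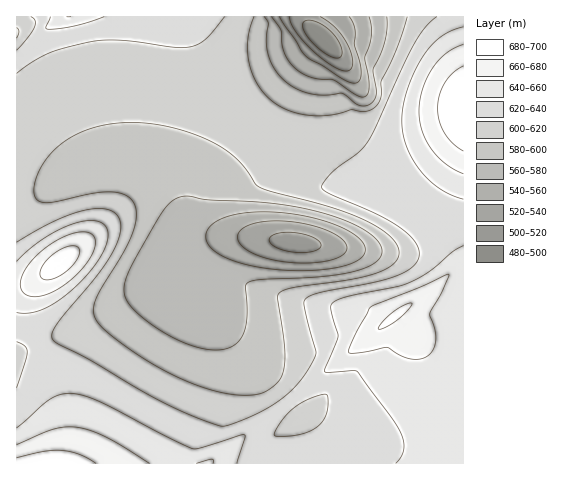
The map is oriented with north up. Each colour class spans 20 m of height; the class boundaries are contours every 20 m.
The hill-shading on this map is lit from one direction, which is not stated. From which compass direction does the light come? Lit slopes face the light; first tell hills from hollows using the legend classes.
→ SW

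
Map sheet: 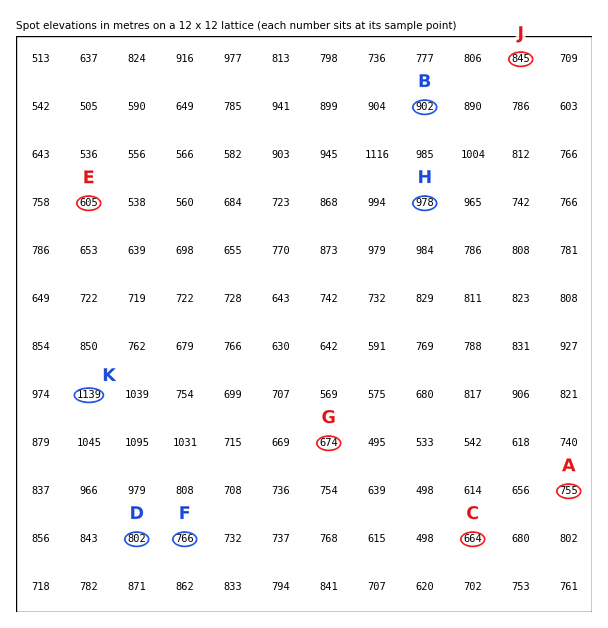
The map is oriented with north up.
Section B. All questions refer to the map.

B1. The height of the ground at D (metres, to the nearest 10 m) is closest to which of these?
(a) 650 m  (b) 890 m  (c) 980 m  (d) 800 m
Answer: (d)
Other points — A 750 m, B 900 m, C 660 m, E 600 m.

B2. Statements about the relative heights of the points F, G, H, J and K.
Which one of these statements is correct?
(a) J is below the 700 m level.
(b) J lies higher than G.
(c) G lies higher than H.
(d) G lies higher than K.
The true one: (b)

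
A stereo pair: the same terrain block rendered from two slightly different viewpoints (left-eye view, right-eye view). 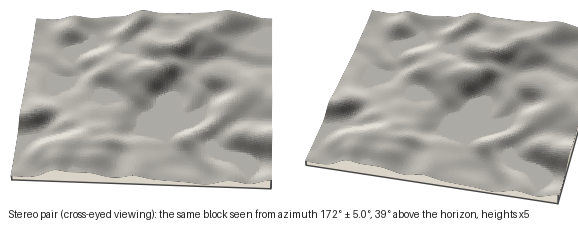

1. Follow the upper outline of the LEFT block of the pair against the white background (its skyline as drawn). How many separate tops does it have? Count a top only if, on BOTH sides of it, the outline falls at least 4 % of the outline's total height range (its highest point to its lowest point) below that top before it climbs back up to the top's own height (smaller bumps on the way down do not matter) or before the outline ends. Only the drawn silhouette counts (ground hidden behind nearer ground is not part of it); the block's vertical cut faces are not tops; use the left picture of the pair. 1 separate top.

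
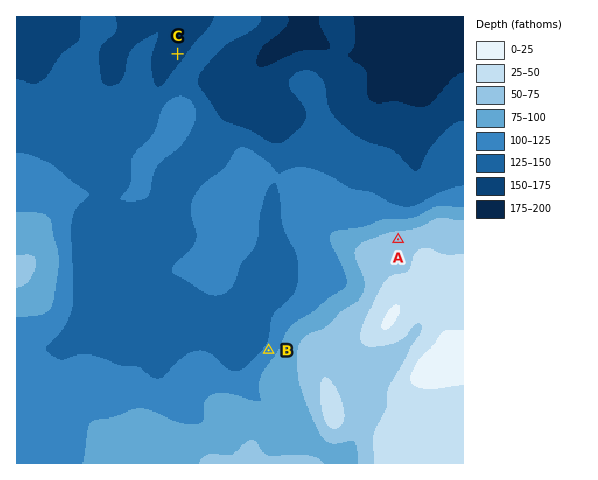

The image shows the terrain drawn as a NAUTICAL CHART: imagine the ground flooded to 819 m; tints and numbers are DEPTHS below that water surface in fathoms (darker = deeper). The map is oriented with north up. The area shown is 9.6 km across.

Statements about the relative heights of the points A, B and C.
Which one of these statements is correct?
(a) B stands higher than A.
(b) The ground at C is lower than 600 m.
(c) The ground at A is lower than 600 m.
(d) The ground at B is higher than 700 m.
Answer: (b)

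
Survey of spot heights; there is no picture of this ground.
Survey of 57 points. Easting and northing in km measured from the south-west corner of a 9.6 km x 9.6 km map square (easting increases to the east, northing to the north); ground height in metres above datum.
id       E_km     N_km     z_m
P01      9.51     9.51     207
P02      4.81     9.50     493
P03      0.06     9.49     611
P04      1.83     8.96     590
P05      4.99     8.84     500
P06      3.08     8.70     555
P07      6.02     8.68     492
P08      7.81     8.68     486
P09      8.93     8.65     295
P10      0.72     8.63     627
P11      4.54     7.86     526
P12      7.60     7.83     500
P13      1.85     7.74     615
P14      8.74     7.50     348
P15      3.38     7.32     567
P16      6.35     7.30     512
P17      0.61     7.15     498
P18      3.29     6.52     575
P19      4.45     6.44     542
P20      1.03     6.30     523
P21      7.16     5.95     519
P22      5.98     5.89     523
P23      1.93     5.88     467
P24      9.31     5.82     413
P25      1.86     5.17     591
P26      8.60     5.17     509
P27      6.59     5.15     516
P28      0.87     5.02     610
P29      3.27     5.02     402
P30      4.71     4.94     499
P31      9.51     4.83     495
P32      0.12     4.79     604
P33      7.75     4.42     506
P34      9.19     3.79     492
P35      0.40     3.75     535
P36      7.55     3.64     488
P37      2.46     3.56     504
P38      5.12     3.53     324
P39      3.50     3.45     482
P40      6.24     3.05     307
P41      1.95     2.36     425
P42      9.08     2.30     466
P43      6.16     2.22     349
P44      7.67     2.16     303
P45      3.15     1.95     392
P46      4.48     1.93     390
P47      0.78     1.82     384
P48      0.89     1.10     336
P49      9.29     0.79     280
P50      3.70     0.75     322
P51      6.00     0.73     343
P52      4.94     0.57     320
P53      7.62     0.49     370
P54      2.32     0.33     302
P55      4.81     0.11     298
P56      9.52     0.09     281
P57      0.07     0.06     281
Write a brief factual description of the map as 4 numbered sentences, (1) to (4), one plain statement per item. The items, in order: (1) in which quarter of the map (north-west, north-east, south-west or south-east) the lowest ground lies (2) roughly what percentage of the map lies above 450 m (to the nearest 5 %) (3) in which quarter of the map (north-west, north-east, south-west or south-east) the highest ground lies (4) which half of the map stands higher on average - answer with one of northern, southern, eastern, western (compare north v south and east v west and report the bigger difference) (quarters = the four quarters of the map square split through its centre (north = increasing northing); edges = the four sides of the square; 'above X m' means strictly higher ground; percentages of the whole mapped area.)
(1) The lowest point lies in the north-east quarter of the map.
(2) Roughly 60 % of the ground is higher than 450 m.
(3) The highest point lies in the north-west quarter of the map.
(4) On average the northern half of the map is the higher ground.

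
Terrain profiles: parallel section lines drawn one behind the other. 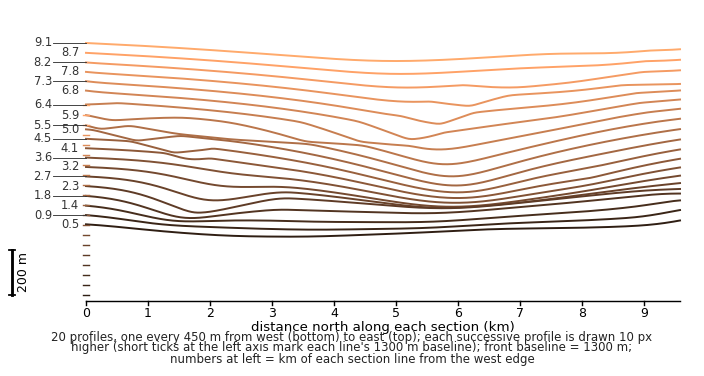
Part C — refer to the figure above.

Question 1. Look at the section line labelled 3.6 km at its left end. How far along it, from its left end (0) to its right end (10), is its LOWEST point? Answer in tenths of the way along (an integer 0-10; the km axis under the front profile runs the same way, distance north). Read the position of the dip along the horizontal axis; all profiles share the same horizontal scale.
6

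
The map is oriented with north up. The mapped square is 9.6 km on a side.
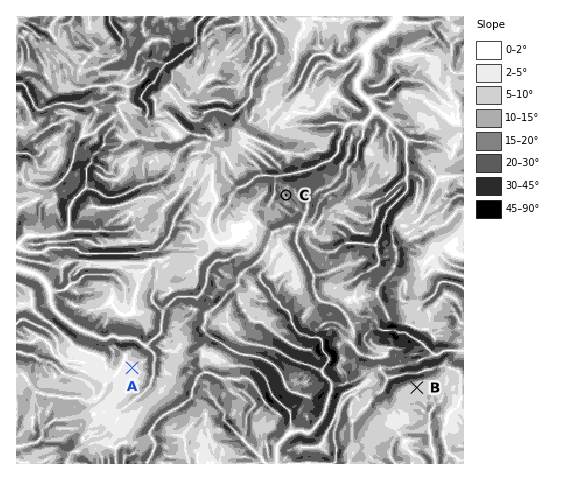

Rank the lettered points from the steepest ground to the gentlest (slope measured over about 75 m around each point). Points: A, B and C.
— C B A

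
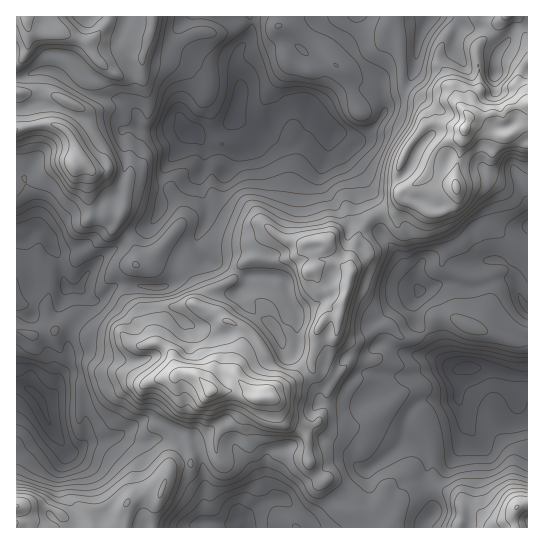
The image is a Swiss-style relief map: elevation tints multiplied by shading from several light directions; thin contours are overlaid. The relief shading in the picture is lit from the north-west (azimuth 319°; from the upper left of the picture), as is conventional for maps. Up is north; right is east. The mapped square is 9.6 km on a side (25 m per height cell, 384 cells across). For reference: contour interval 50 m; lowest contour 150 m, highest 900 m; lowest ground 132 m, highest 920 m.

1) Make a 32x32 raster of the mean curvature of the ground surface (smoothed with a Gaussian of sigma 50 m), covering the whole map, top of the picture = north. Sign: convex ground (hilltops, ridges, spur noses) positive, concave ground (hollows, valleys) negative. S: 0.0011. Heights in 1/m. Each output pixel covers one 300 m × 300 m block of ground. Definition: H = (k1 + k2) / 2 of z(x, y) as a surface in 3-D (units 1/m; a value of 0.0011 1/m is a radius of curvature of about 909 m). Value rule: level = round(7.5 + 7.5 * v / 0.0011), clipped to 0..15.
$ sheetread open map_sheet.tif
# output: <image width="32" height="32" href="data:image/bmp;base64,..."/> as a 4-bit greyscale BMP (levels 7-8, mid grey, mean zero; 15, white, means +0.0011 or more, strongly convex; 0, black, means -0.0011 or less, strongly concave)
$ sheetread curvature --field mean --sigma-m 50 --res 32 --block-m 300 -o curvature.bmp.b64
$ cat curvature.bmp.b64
<image width="32" height="32" href="data:image/bmp;base64,Qk12AgAAAAAAAHYAAAAoAAAAIAAAACAAAAABAAQAAAAAAAACAAATCwAAEwsAABAAAAAAAAAAAAAAABEREQAiIiIAMzMzAERERABVVVUAZmZmAHd3dwCIiIgAmZmZAKqqqgC7u7sAzMzMAN3d3QDu7u4A////AHhphaWlQmQ5qTiYeYIdScn8ubm5rHajZkKHeJinH6W/l1lmuq5Uh1c17IiJh513qkUkVXh/dc10ebqBWaZ1hYeJUGl4XXP3lnj3SFSXo1KIuAlHR1ZSwoQSxXiWSaRXiaUNaWKBU0Zb+ap4l1qlWmWhXFhpKM2CmuYJVYpZkol2Mzpbj3ts+t/pKkZoqrKrqVVFqsr/32t0uamVZmlyRSJ7dYZBCmS5dxLYR7plIQJXqaOF3/tWR50S2Zomume77bjHl/WXInvSY+nifWec63pXamZrmX/6F5JK8ndau3ileHVEh0XcQHl0tvSEQndpoWiGLFNSNa40JdTnk1VniHR5bETPtoUX2om2vLNitlRoahd1Kqtnd5VMnkjTlDiHikQ8ipMOo2ic6s9LCZqVOIZidtn3JdZmz2NHabhO7CR3poWiikWWl9hmdbUt1l+miXgtuEtqZJWGeFanLLpvmbRln+5coLW1h5lkWE87aTYhUE6ZONRXdkV4dXRJ9KZZaaV/Wgd0M6h1iYQzNOdet9qe83dU4TeSd3ljjzY/dfiEQ1+mVNRMs3pmJbtyd36VvNuwZmm0asRJhFaXZ3jutloBKS3YmYiUZc3ZxzdypkEL80HKWpd2c3bXXIWZguDkSNnN2FfjmdcKhodXqJD0uibmuR9W9Fu5e+lnl5qReFem"/>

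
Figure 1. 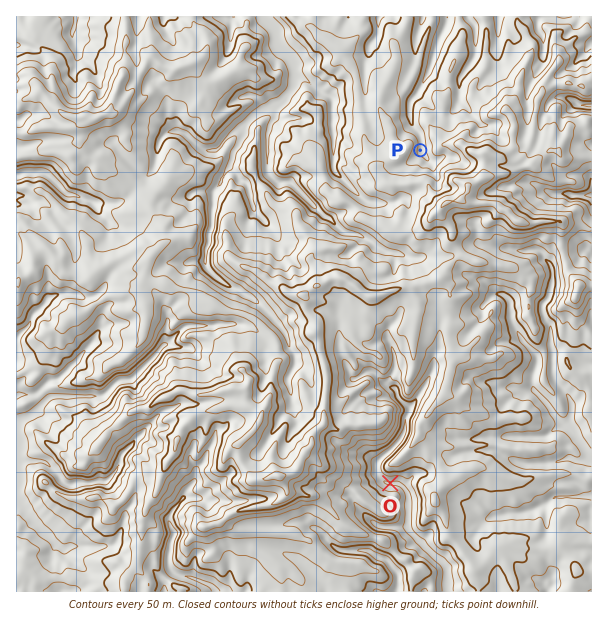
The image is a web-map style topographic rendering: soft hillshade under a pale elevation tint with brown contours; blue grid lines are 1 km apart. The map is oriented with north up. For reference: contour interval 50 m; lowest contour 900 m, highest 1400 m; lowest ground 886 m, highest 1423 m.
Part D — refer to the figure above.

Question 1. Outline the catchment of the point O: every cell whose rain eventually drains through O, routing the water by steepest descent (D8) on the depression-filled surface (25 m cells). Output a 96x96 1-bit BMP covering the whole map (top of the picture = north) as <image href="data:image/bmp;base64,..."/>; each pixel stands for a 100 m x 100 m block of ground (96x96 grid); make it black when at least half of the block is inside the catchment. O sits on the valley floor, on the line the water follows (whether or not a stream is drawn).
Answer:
<image width="96" height="96" href="data:image/bmp;base64,Qk2+BAAAAAAAAD4AAAAoAAAAYAAAAGAAAAABAAEAAAAAAIAEAAATCwAAEwsAAAIAAAAAAAAA////AAAAAAAAAAAAAAAAAAAAAAAAAAAAAAAAAAAAAAAAAAAAAAAAAAAAAAAAAAAAAAAAAAAAAAAAAAAAAAAAAAAAAAAAAAAAAAAAAAAAAAAAAAAAAAAAAAAAAAAAAAAAAAAAAAAAAAAAAAAAAAAAAAAAAAAAAAAAAAAAAAAAAAAAAAAAAAAAAAAAAAAAAAAAAAAAAAAAAAAAAAAAAAAAAAAAAAAAAAAAAAAAAAAAAAAAAAAAAAAAGAAAAAAAAAAAAAAAPAAAAAAAAAAAAAAAfgAAAAAAAAAAAAAA/gAAAAAAAAAAAAAB/gAAAAAAAAAAAAAD/gAAAAAAAAAAAAAH/gAAAAAAAAAAAAA//gAAAAAAAAAAAAB//wAAAAAAAAAAAAB//4AAAAAAAAAAAAB//8AAAAAAAAAAAAB//+AAAAAAAAAAAAA//+AAAAAAAAAAAAAf/+AAAAAAAAAAAAAf//AAAAAAAAAAAAAf//gAAAAAAAAAAAAf//gAAAAAAAAAAAAf//wAAAAAAAAAAAAf//4AAAAAAAAAAAAP//8AAAAAAAAAAAAP//8AAAAAAAAAAAAP//8AAAAAAAAAAAAP//8AAAAAAAAAAAAf//+AAAAAAAAAAAAf//+AAAAAAAAAAAAf//+AAAAAAAAAAAAf//+AAAAAAAAAAAA///8AAAAAAAAAAAA///8AAAAAAAAAAAA///8AAAAAAAAAAAA///8AAAAAAAAAAAB///8AAAAAAAAAAAB///8AAAAAAAAAAAD///8AAAAAAAAAAAD///8AAAAAAAAAAAD/5/8AAAAAAAAAAAB/gP8AAAAAAAAAAAAfAA8AAAAAAAAAAAAAAAAAAAAAAAAAAAAAAAAAAAAAAAAAAAAAAAAAAAAAAAAAAAAAAAAAAAAAAAAAAAAAAAAAAAAAAAAAAAAAAAAAAAAAAAAAAAAAAAAAAAAAAAAAAAAAAAAAAAAAAAAAAAAAAAAAAAAAAAAAAAAAAAAAAAAAAAAAAAAAAAAAAAAAAAAAAAAAAAAAAAAAAAAAAAAAAAAAAAAAAAAAAAAAAAAAAAAAAAAAAAAAAAAAAAAAAAAAAAAAAAAAAAAAAAAAAAAAAAAAAAAAAAAAAAAAAAAAAAAAAAAAAAAAAAAAAAAAAAAAAAAAAAAAAAAAAAAAAAAAAAAAAAAAAAAAAAAAAAAAAAAAAAAAAAAAAAAAAAAAAAAAAAAAAAAAAAAAAAAAAAAAAAAAAAAAAAAAAAAAAAAAAAAAAAAAAAAAAAAAAAAAAAAAAAAAAAAAAAAAAAAAAAAAAAAAAAAAAAAAAAAAAAAAAAAAAAAAAAAAAAAAAAAAAAAAAAAAAAAAAAAAAAAAAAAAAAAAAAAAAAAAAAAAAAAAAAAAAAAAAAAAAAAAAAAAAAAAAAAAAAAAAAAAAAAAAAAAAAAAAAAAAAAAAAAAAAAAAAAAAAAAAAAAAAAAAAAAAAAAAAAAAAAAAAAAAAAAAAAAAAAAAAAAAAAAAAAAAAAAAAAAAAAAAAAAAAAAAAAAAAAAAAAAAAAAAAA="/>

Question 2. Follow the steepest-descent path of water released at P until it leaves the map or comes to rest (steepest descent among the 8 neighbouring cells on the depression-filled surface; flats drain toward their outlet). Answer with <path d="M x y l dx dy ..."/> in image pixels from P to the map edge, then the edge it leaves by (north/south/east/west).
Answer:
<path d="M420 150l2 0 0-12-3-6-6-6-2-3 0-4-1-2 0-15 10-13 9-18 0-3 2-2 0-3 3-6 0-4 1-2 3-12 8-13 1-9"/>
exit: north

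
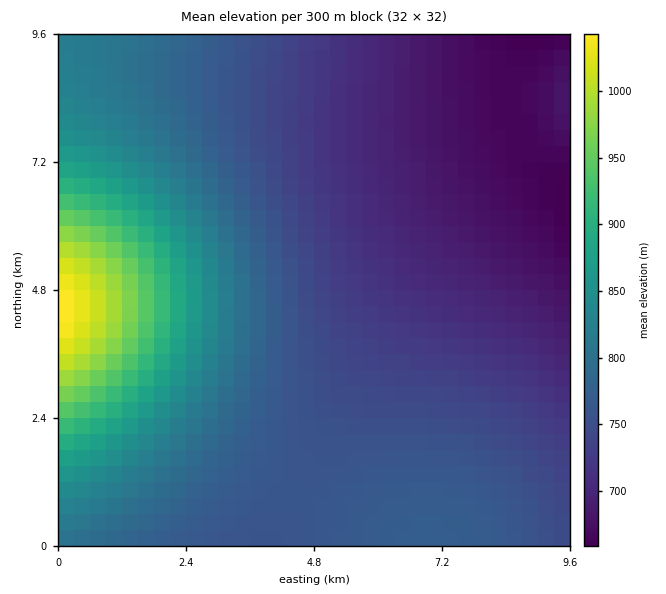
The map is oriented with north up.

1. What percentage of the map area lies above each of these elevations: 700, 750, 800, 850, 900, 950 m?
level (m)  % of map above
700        81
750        56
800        26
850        14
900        8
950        4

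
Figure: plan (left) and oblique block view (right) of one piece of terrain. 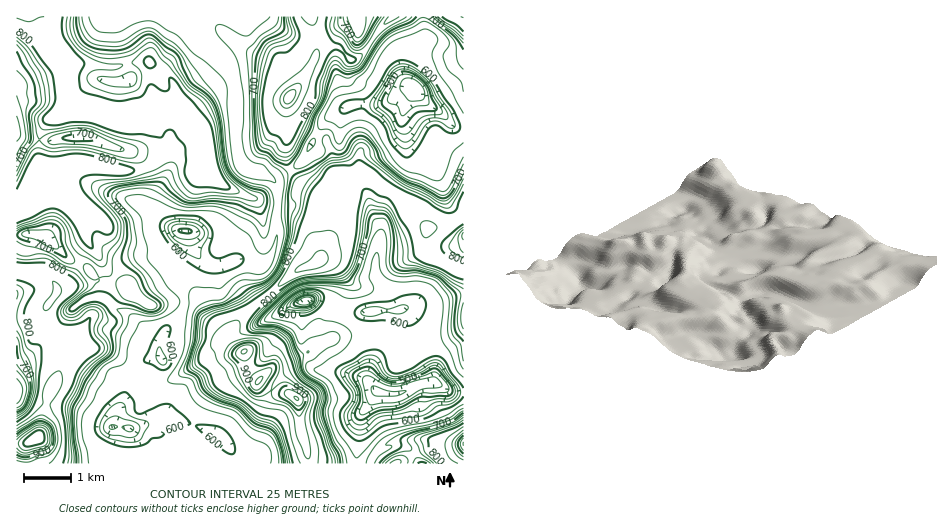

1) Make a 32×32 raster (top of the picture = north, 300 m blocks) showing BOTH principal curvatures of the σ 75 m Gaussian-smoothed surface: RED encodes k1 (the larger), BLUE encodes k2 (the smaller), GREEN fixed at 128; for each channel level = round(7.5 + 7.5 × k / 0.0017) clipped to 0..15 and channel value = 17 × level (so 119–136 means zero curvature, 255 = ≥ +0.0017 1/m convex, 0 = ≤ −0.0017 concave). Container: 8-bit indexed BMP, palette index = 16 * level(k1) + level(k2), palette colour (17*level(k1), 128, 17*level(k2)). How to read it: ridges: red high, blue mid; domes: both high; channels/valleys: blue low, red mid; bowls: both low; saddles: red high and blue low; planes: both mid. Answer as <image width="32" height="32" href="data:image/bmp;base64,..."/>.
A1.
<image width="32" height="32" href="data:image/bmp;base64,Qk02CAAAAAAAADYEAAAoAAAAIAAAACAAAAABAAgAAAAAAAAEAAATCwAAEwsAAAABAAAAAAAAAIAAABGAAAAigAAAM4AAAESAAABVgAAAZoAAAHeAAACIgAAAmYAAAKqAAAC7gAAAzIAAAN2AAADugAAA/4AAAACAEQARgBEAIoARADOAEQBEgBEAVYARAGaAEQB3gBEAiIARAJmAEQCqgBEAu4ARAMyAEQDdgBEA7oARAP+AEQAAgCIAEYAiACKAIgAzgCIARIAiAFWAIgBmgCIAd4AiAIiAIgCZgCIAqoAiALuAIgDMgCIA3YAiAO6AIgD/gCIAAIAzABGAMwAigDMAM4AzAESAMwBVgDMAZoAzAHeAMwCIgDMAmYAzAKqAMwC7gDMAzIAzAN2AMwDugDMA/4AzAACARAARgEQAIoBEADOARABEgEQAVYBEAGaARAB3gEQAiIBEAJmARACqgEQAu4BEAMyARADdgEQA7oBEAP+ARAAAgFUAEYBVACKAVQAzgFUARIBVAFWAVQBmgFUAd4BVAIiAVQCZgFUAqoBVALuAVQDMgFUA3YBVAO6AVQD/gFUAAIBmABGAZgAigGYAM4BmAESAZgBVgGYAZoBmAHeAZgCIgGYAmYBmAKqAZgC7gGYAzIBmAN2AZgDugGYA/4BmAACAdwARgHcAIoB3ADOAdwBEgHcAVYB3AGaAdwB3gHcAiIB3AJmAdwCqgHcAu4B3AMyAdwDdgHcA7oB3AP+AdwAAgIgAEYCIACKAiAAzgIgARICIAFWAiABmgIgAd4CIAIiAiACZgIgAqoCIALuAiADMgIgA3YCIAO6AiAD/gIgAAICZABGAmQAigJkAM4CZAESAmQBVgJkAZoCZAHeAmQCIgJkAmYCZAKqAmQC7gJkAzICZAN2AmQDugJkA/4CZAACAqgARgKoAIoCqADOAqgBEgKoAVYCqAGaAqgB3gKoAiICqAJmAqgCqgKoAu4CqAMyAqgDdgKoA7oCqAP+AqgAAgLsAEYC7ACKAuwAzgLsARIC7AFWAuwBmgLsAd4C7AIiAuwCZgLsAqoC7ALuAuwDMgLsA3YC7AO6AuwD/gLsAAIDMABGAzAAigMwAM4DMAESAzABVgMwAZoDMAHeAzACIgMwAmYDMAKqAzAC7gMwAzIDMAN2AzADugMwA/4DMAACA3QARgN0AIoDdADOA3QBEgN0AVYDdAGaA3QB3gN0AiIDdAJmA3QCqgN0Au4DdAMyA3QDdgN0A7oDdAP+A3QAAgO4AEYDuACKA7gAzgO4ARIDuAFWA7gBmgO4Ad4DuAIiA7gCZgO4AqoDuALuA7gDMgO4A3YDuAO6A7gD/gO4AAID/ABGA/wAigP8AM4D/AESA/wBVgP8AZoD/AHeA/wCIgP8AmYD/AKqA/wC7gP8AzID/AN2A/wDugP8A/4D/AMWDoseThYeXl4eHh4eHh4aHd2HHuKjIk4SWtPfCxsej+/rotnKWtpeVl4eIiId1hYd1YcfHuJWElZemtcbZtuWm+9a3caZScmKVh4eGhXWGk4OTt9fHc5WDl5eWpbXWtaXTo8Zil4WVqJZ1dZeHhWKVyaWE5KRjlGCVqJaFdYOEUuamxoSFp4WXmIeXhpKktbalpef6yKLJtHJzc7emlZNi1ri4pnOHhoeIl4Zjt9mlt+mh97fXo8iUcZCQgIFgooTGp6fGhHOHl5elxbW1l3TF6Ma0cWCkkWGC2uq2cZPHp5aXiLfXpJSHhVOExsmVx9eSxsihhoa3tpO3mMfFxJW3ppeIiMnYhIeXhJaC15bD+sW3x4G3qJanp5eHh5eVdLeol6e4pYSGdod0hoLImJawstizhIenlpenmJeXh4SnqZi3kKX6tqVyo6OFktnZx/aQgKTWx4eWhISVdnaHhJinmLezgLGRpMb61pWEk3OV1/e0cCCgtpaVlZZ1dYZklZSGl7jos5anyIV0h4eHdYWU1vbWY5CQo7aXl5aGdXOUx6e4uKaClqaohYaHl5eGhpVho/f25+jYgnWUpXODtdimp7hxoqW3lXR1h6eGhJVklYZw56e4qMmVcpXI1+jXt5WlcJOoyJaWhYa3ppSmqJeHl4DGp5iHp7dxdJeol5WEUIBjdbiWuLiEhrVQUYOnh3a3cZTHh4eYyIJypqeYp7TntnOlp5fZuJOHtJSFpYWFdcaBpbeHh5jHYmLXl5i315intqeXt6ZydHaElKaEdIW32ZCVlqiHh7aTtbe416PFuIiHh5eUkWFyc4WousfX9/bXkLaWuIiIlpa358eUUKXYmIaHlpXG6Oe2lJepmPeTYYNztKamuJiXyOeDcoN1g7e4p6i4yNjHtbenlZeX5mCFc5XTcITIxcfGc3OWh3eCk+eUpqaUgXBzhpeGh6fWcZS3t+mBdLNi6beFlJaXh4Vj5JFwYHCVp6eXh4eHuMWCg8ioyKahp4PWpKdzhbmnlYTZ2cfHx7iYl4iHh5jItYNyyJiX13CFhpa4p3KWuJOElYW2l5eYl5eXh4iIqMiThYHYpsa2toJklKNzhZaBkqeHdqenlpeHhpanhre3lYOGgdiV+abYgoeXx3KFUoLIh3Z2p5eWdHSEY6aG13R1hoeCt6eFtsdyo5O2plJh1qeHhpe3h6fX19e2uceXhYaHdoSnuIeHx5HY6YLGs+a3h4eFt5i4toaGhpfKl5aEh3eGlae6ppeotfb01HOXl4aGhMeXl7Z1ZHRkhdiEhIeHh5d1lIaTtqe2t1D2g3KFdWGUlYWXtnR1d4eFlIWHh4eHh4eFY6W3p6VzcqT4x5RhtsY="/>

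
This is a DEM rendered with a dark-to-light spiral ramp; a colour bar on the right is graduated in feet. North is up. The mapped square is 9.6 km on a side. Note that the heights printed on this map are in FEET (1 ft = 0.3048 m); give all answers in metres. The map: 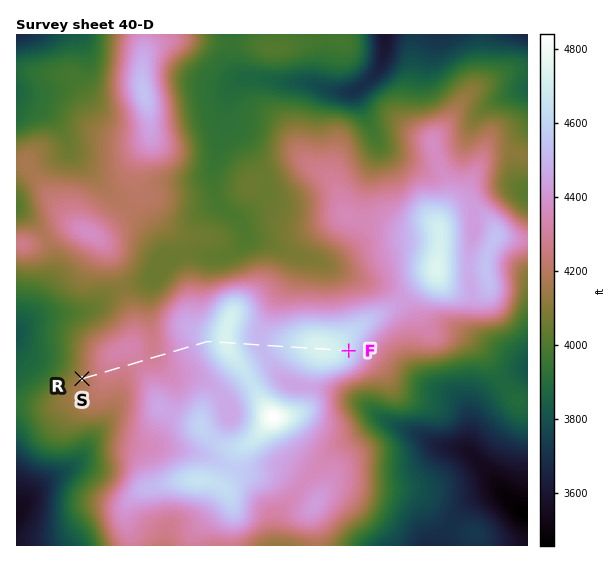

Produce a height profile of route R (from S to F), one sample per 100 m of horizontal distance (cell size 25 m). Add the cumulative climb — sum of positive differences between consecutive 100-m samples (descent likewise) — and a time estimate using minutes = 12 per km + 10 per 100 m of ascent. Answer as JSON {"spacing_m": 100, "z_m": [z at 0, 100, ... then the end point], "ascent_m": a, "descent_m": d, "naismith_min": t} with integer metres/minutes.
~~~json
{"spacing_m": 100, "z_m": [1269, 1278, 1287, 1295, 1302, 1306, 1307, 1307, 1307, 1309, 1312, 1314, 1313, 1310, 1308, 1310, 1316, 1325, 1335, 1344, 1350, 1356, 1364, 1374, 1388, 1405, 1422, 1435, 1440, 1436, 1422, 1405, 1390, 1379, 1375, 1375, 1380, 1386, 1394, 1401, 1409, 1417, 1425, 1433, 1438, 1440, 1440, 1439, 1436, 1432, 1425, 1414, 1412], "ascent_m": 243, "descent_m": 100, "naismith_min": 86}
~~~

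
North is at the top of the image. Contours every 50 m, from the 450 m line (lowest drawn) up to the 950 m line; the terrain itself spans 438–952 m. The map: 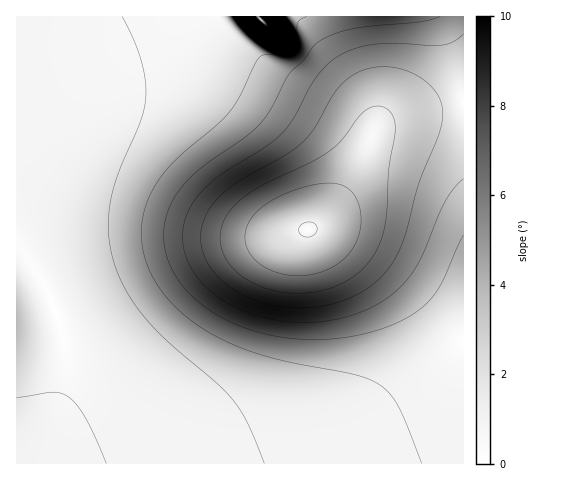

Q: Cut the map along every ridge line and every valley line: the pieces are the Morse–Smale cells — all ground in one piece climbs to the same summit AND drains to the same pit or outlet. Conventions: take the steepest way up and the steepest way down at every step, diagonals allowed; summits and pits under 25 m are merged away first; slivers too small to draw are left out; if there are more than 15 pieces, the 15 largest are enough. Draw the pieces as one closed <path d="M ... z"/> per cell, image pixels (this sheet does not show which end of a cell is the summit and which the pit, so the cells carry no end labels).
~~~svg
<path d="M218 16l-202 1 0 226 16 22 21 40 9 23 4 26-1 25-8 27-20 29-21 19 0 9 447 1 1-361-50 9-23 7-16 11-6 13-1-12-10-11-18-13-76-43-30-25-13-15z"/><path d="M463 16l-243 0-1 3 16 21 29 24 76 43 18 13 9 9 3 11 5-10 16-11 23-7 50-10z"/><path d="M17 244l0 210 20-19 14-18 8-17 7-29-2-34-8-26-17-34z"/>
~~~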